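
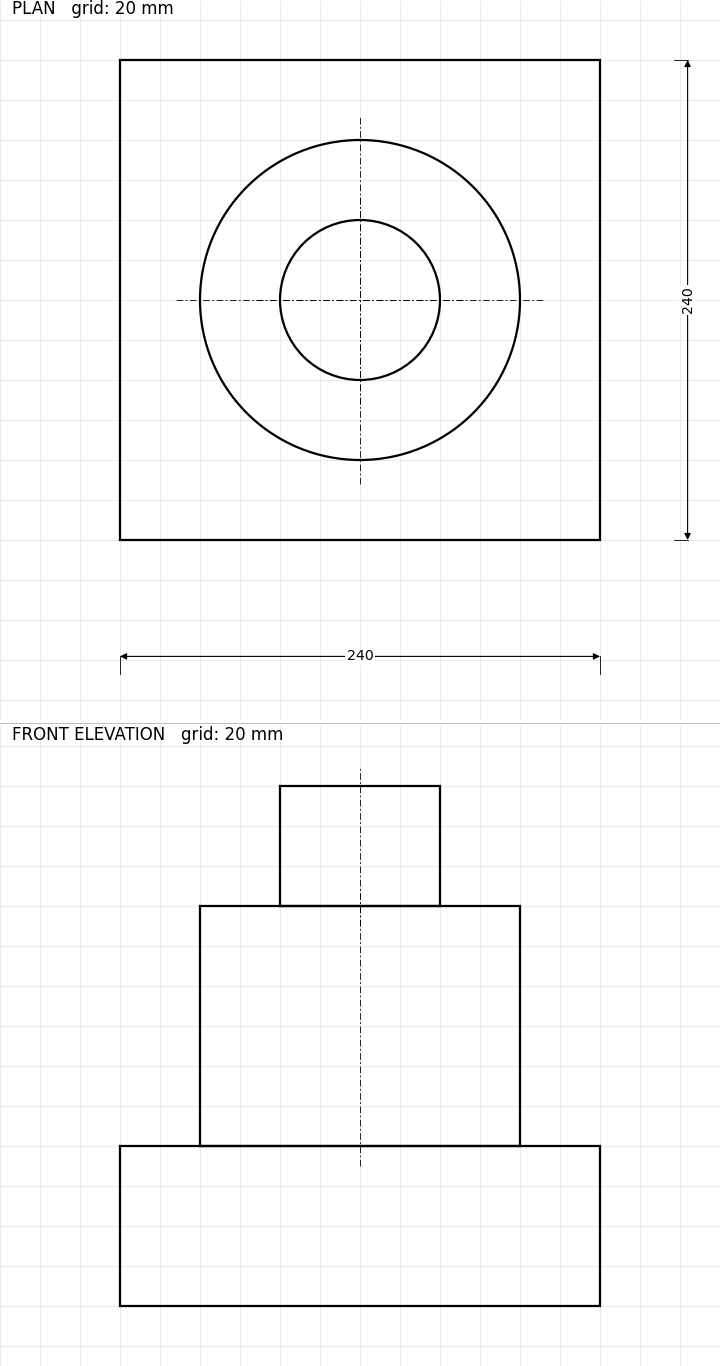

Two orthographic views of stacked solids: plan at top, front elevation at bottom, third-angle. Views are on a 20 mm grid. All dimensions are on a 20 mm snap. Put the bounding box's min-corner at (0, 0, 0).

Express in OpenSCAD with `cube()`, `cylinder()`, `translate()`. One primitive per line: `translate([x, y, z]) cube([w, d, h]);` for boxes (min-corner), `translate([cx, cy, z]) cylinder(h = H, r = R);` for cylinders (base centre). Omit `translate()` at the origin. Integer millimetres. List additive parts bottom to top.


cube([240, 240, 80]);
translate([120, 120, 80]) cylinder(h = 120, r = 80);
translate([120, 120, 200]) cylinder(h = 60, r = 40);


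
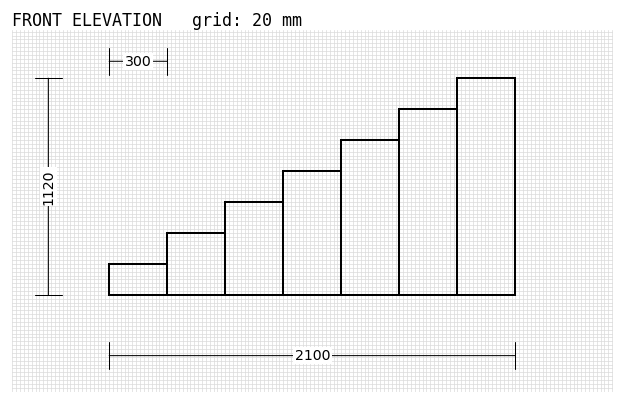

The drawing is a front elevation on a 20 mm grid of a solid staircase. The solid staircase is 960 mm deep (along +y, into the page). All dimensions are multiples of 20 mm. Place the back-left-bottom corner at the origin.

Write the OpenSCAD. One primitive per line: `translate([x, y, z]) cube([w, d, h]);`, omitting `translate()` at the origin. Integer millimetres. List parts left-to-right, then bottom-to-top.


cube([300, 960, 160]);
translate([300, 0, 0]) cube([300, 960, 320]);
translate([600, 0, 0]) cube([300, 960, 480]);
translate([900, 0, 0]) cube([300, 960, 640]);
translate([1200, 0, 0]) cube([300, 960, 800]);
translate([1500, 0, 0]) cube([300, 960, 960]);
translate([1800, 0, 0]) cube([300, 960, 1120]);


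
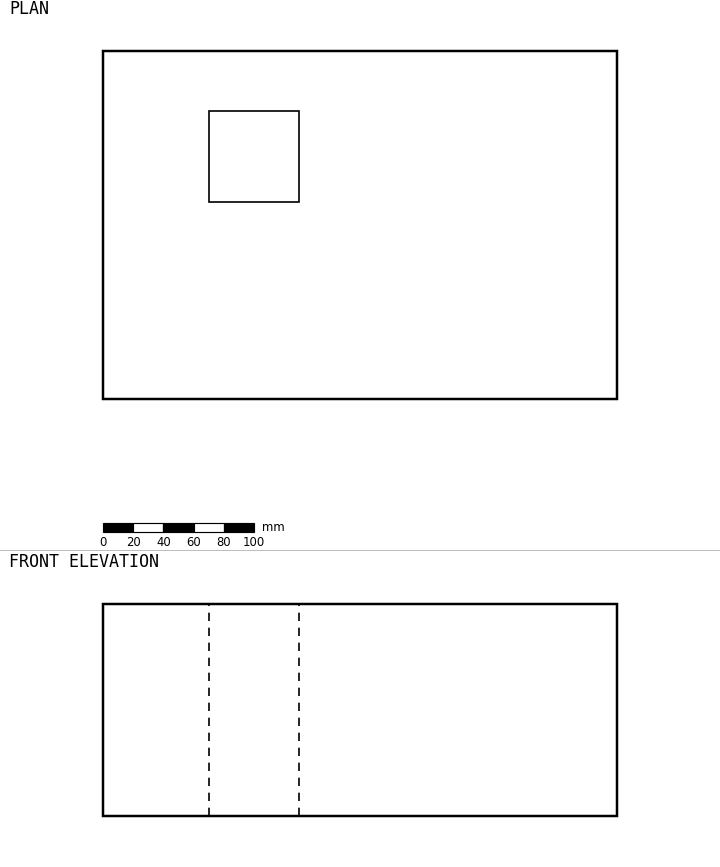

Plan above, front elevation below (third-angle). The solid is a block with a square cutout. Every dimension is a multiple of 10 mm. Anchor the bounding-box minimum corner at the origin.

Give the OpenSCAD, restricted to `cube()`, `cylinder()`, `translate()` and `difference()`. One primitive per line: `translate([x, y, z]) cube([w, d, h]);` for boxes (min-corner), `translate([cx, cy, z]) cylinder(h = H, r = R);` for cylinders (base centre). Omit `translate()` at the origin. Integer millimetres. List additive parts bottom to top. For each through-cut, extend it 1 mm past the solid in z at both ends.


difference() {
  cube([340, 230, 140]);
  translate([70, 130, -1]) cube([60, 60, 142]);
}


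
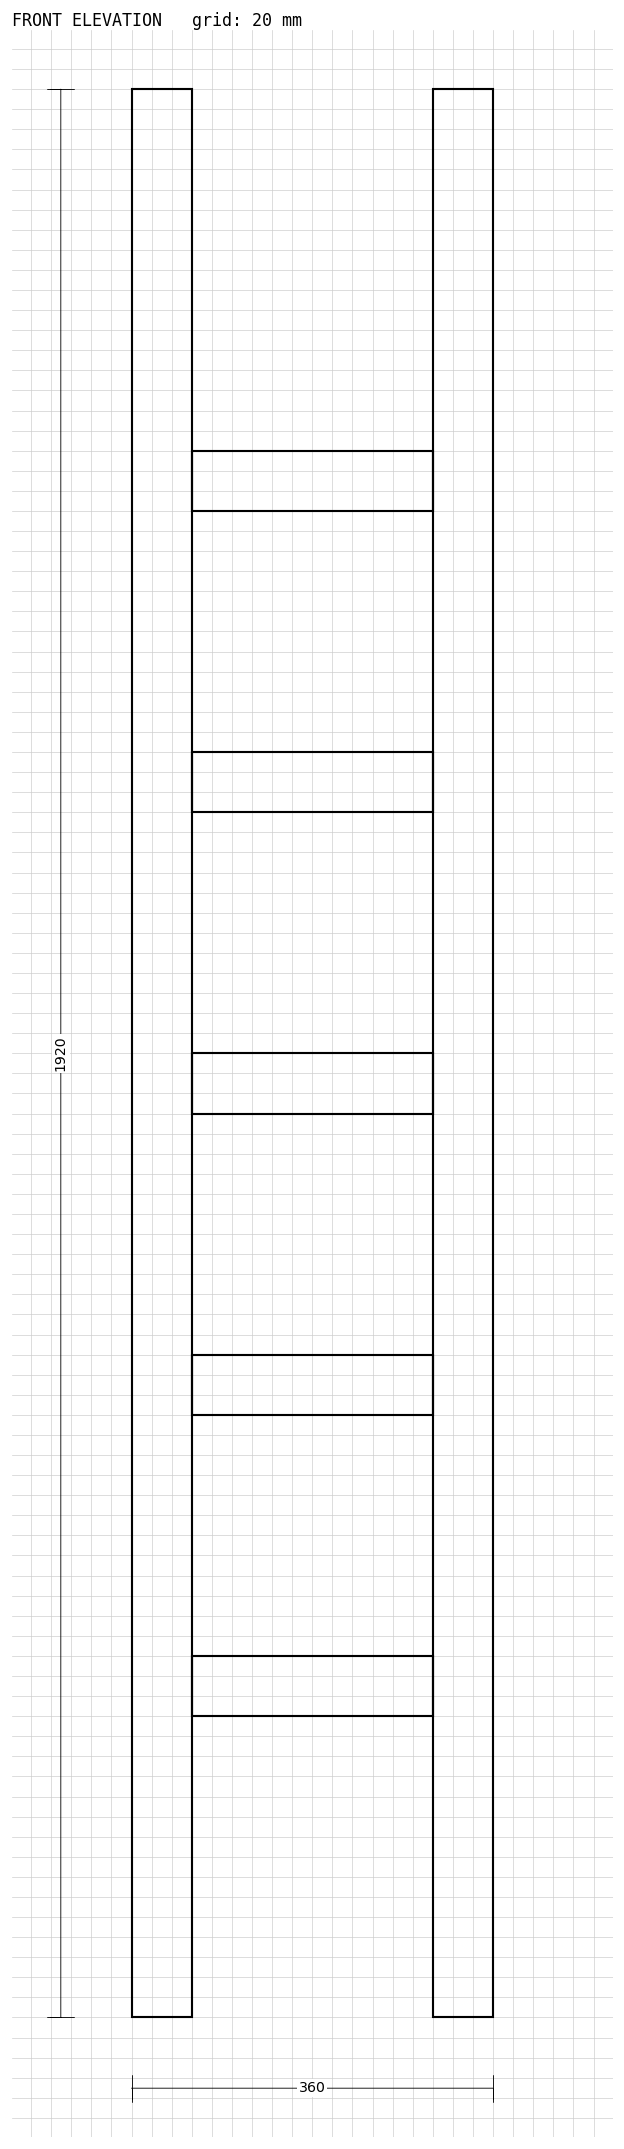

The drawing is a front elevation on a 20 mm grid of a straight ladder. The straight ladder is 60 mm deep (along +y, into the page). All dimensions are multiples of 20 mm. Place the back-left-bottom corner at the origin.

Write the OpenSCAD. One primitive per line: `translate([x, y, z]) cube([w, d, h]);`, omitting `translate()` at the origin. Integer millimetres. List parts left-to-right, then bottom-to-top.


cube([60, 60, 1920]);
translate([60, 0, 300]) cube([240, 60, 60]);
translate([60, 0, 600]) cube([240, 60, 60]);
translate([60, 0, 900]) cube([240, 60, 60]);
translate([60, 0, 1200]) cube([240, 60, 60]);
translate([60, 0, 1500]) cube([240, 60, 60]);
translate([300, 0, 0]) cube([60, 60, 1920]);


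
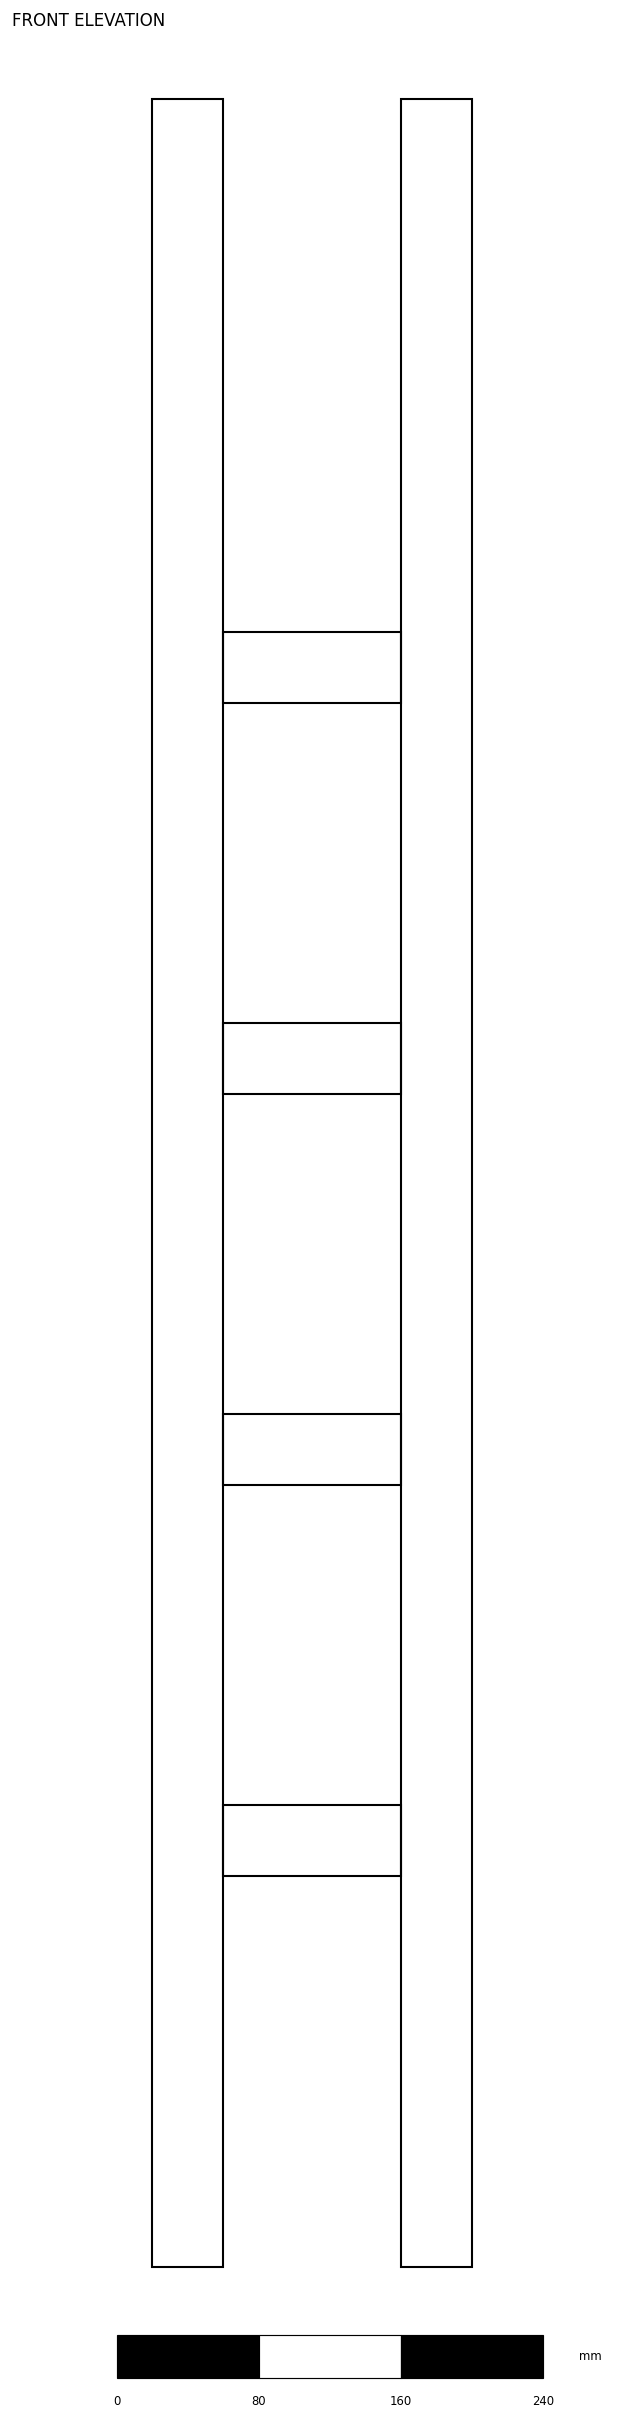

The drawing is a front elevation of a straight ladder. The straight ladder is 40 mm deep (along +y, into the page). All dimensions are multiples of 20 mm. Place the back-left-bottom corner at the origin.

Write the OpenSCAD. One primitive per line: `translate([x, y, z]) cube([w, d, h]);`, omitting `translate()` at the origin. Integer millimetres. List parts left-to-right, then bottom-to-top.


cube([40, 40, 1220]);
translate([40, 0, 220]) cube([100, 40, 40]);
translate([40, 0, 440]) cube([100, 40, 40]);
translate([40, 0, 660]) cube([100, 40, 40]);
translate([40, 0, 880]) cube([100, 40, 40]);
translate([140, 0, 0]) cube([40, 40, 1220]);


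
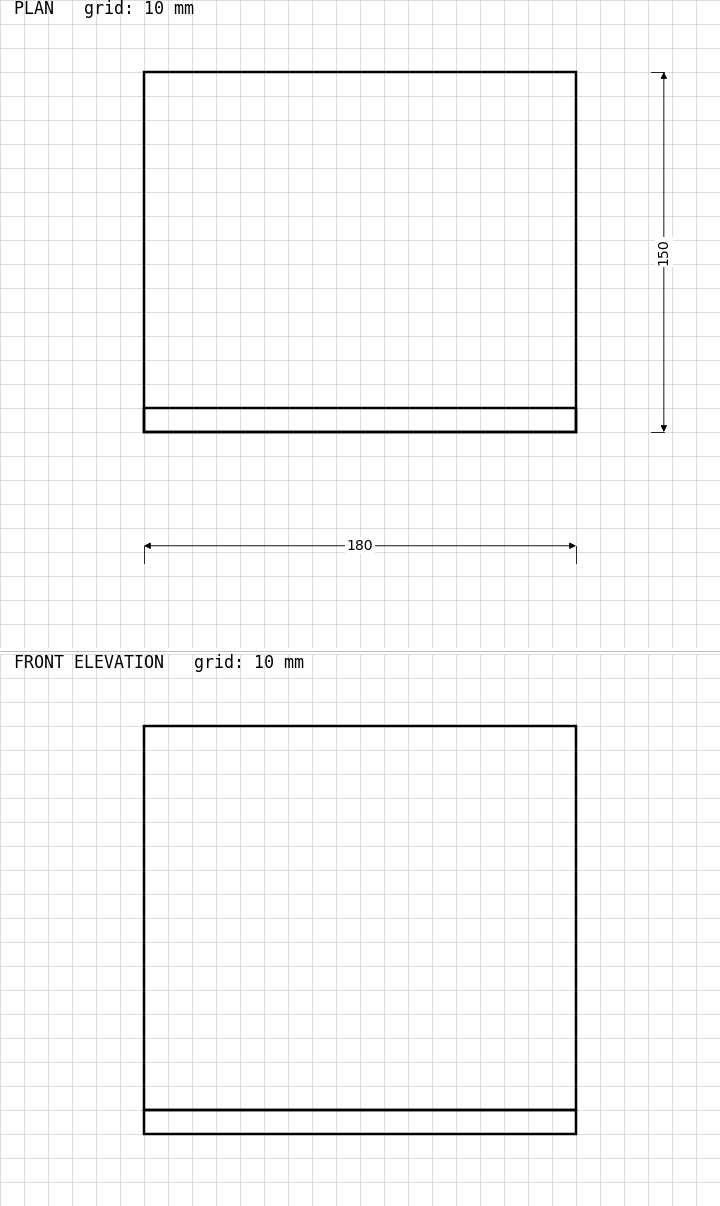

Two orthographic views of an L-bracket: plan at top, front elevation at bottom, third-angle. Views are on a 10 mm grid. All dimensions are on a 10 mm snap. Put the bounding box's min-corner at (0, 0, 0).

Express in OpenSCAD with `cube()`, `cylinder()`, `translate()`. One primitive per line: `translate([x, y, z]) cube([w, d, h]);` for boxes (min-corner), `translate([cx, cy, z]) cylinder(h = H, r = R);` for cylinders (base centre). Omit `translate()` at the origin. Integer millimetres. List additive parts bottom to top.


cube([180, 150, 10]);
translate([0, 0, 10]) cube([180, 10, 160]);


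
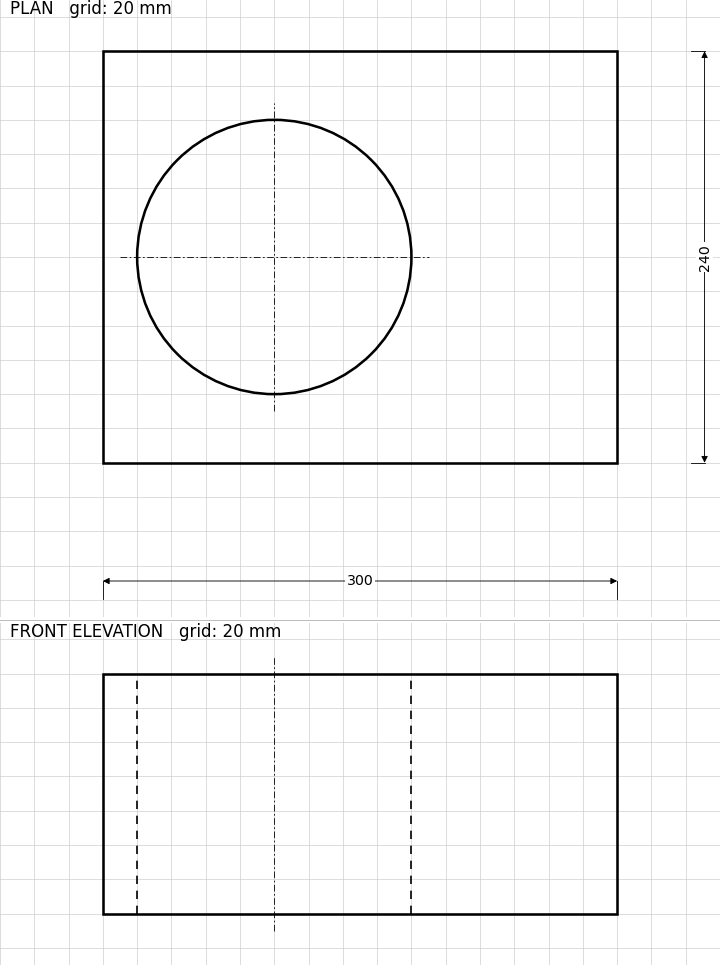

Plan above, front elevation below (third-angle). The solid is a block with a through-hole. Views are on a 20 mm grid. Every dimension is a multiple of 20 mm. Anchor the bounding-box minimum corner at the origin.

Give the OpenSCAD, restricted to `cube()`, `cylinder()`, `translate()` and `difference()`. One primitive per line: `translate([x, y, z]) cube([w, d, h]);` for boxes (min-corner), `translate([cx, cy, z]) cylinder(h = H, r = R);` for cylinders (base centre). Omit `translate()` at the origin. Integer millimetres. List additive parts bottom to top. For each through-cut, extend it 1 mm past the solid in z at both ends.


difference() {
  cube([300, 240, 140]);
  translate([100, 120, -1]) cylinder(h = 142, r = 80);
}


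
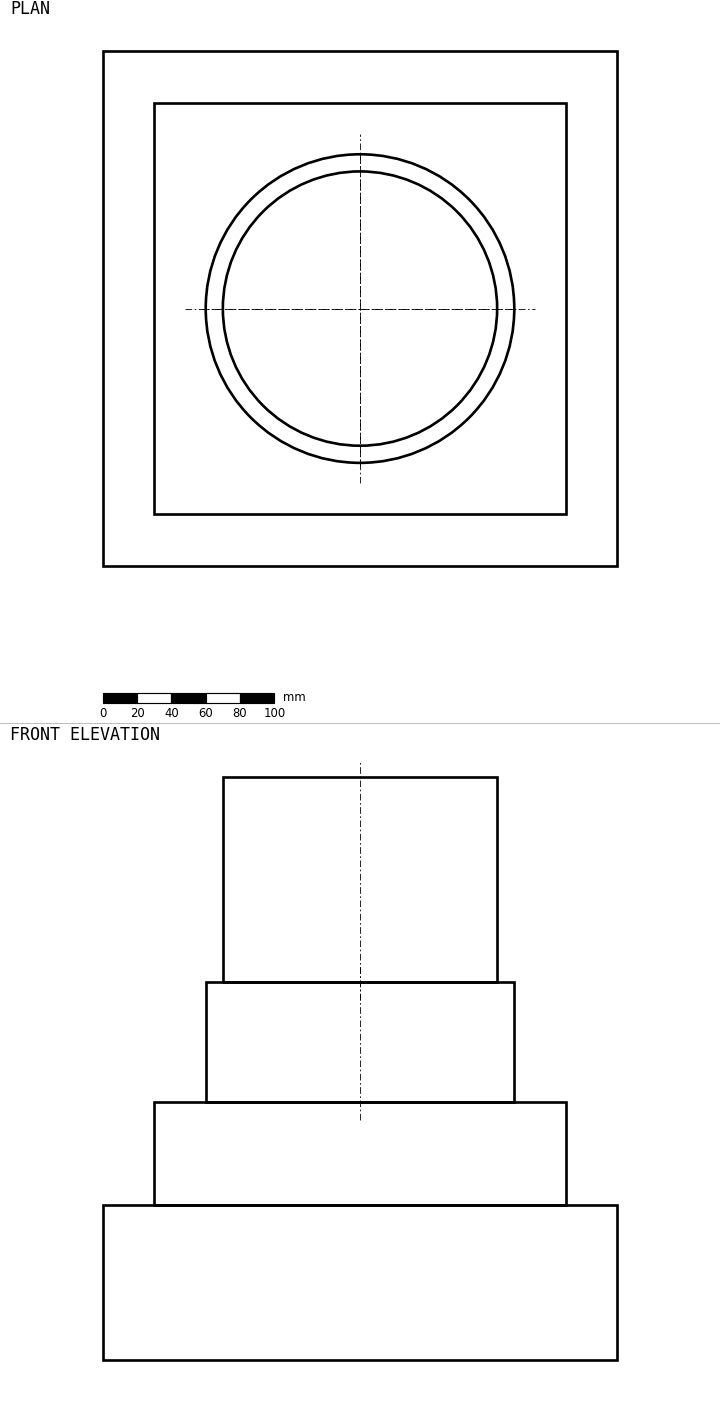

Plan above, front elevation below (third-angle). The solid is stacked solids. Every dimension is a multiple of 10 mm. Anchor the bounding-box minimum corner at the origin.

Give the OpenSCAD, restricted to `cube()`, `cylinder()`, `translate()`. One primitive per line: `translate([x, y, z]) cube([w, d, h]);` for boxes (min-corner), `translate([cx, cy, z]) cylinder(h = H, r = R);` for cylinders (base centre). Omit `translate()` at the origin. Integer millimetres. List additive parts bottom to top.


cube([300, 300, 90]);
translate([30, 30, 90]) cube([240, 240, 60]);
translate([150, 150, 150]) cylinder(h = 70, r = 90);
translate([150, 150, 220]) cylinder(h = 120, r = 80);


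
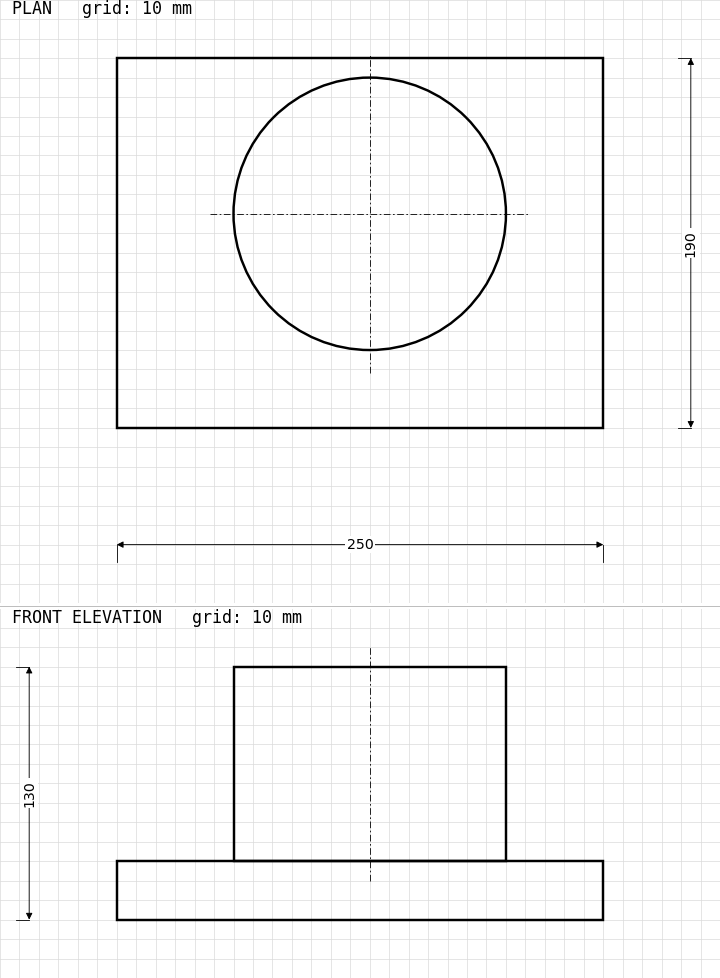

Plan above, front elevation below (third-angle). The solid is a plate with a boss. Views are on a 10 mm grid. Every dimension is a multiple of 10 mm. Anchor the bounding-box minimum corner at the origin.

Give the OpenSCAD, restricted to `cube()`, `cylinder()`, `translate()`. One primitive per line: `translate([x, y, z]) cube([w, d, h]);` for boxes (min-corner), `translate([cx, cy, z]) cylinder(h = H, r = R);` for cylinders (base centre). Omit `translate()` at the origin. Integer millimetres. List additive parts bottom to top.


cube([250, 190, 30]);
translate([130, 110, 30]) cylinder(h = 100, r = 70);


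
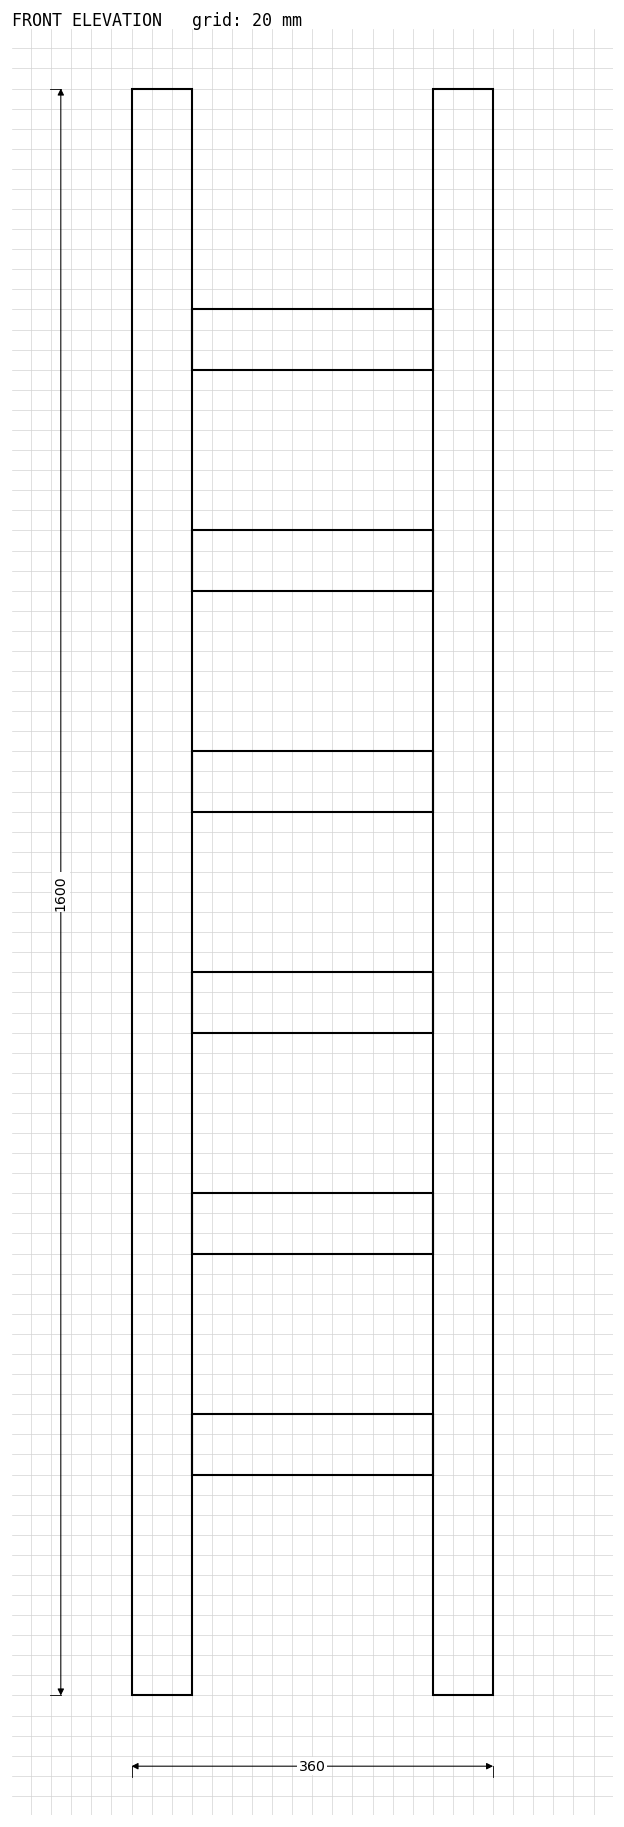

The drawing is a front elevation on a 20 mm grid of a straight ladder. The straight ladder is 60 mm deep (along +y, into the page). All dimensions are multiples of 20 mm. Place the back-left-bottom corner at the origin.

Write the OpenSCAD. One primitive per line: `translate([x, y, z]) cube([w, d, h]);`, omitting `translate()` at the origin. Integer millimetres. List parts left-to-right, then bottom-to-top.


cube([60, 60, 1600]);
translate([60, 0, 220]) cube([240, 60, 60]);
translate([60, 0, 440]) cube([240, 60, 60]);
translate([60, 0, 660]) cube([240, 60, 60]);
translate([60, 0, 880]) cube([240, 60, 60]);
translate([60, 0, 1100]) cube([240, 60, 60]);
translate([60, 0, 1320]) cube([240, 60, 60]);
translate([300, 0, 0]) cube([60, 60, 1600]);


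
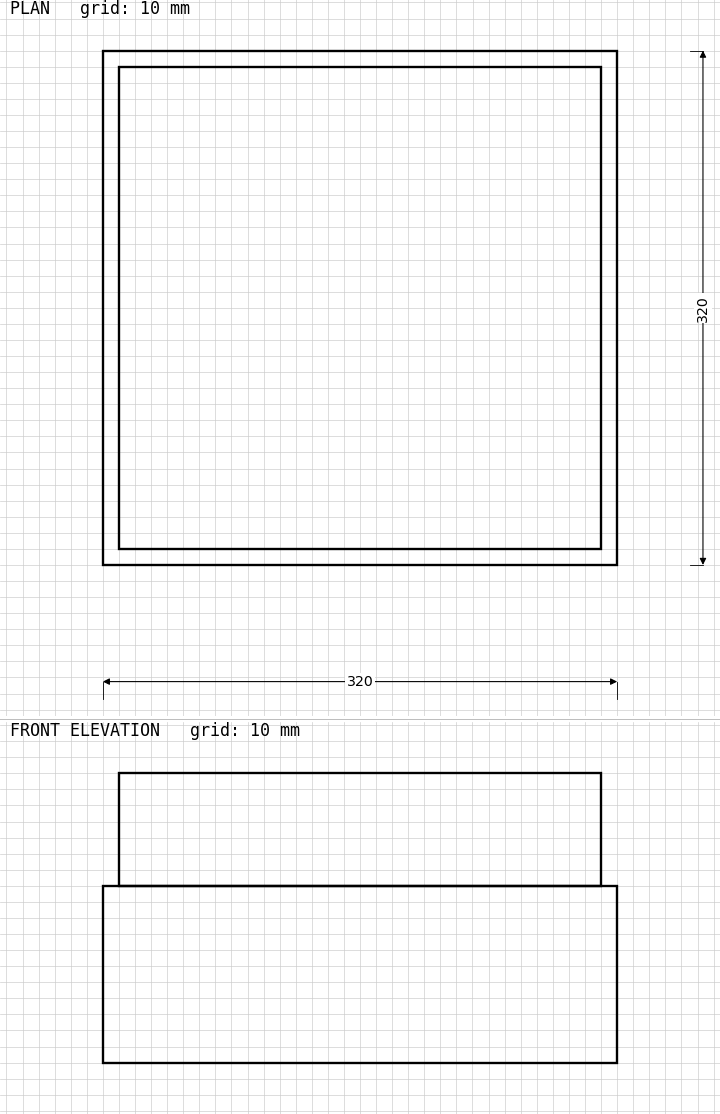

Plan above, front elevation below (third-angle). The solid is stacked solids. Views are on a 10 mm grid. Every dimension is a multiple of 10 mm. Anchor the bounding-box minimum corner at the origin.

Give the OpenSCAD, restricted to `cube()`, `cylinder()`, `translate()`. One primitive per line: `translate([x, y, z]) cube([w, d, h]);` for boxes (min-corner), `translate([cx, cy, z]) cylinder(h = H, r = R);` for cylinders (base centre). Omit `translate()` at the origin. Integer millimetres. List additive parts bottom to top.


cube([320, 320, 110]);
translate([10, 10, 110]) cube([300, 300, 70]);


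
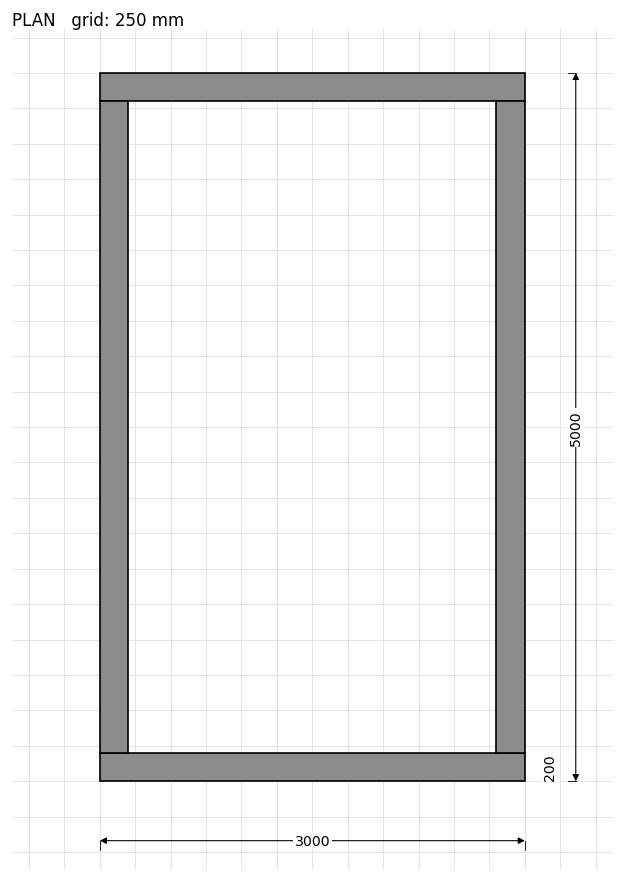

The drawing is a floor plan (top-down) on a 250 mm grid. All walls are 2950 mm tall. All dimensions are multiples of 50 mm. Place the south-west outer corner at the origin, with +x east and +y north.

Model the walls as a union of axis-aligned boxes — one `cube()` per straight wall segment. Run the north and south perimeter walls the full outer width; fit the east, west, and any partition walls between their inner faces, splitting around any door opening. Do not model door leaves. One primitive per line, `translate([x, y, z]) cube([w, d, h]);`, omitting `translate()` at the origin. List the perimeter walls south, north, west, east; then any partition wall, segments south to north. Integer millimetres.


cube([3000, 200, 2950]);
translate([0, 4800, 0]) cube([3000, 200, 2950]);
translate([0, 200, 0]) cube([200, 4600, 2950]);
translate([2800, 200, 0]) cube([200, 4600, 2950]);


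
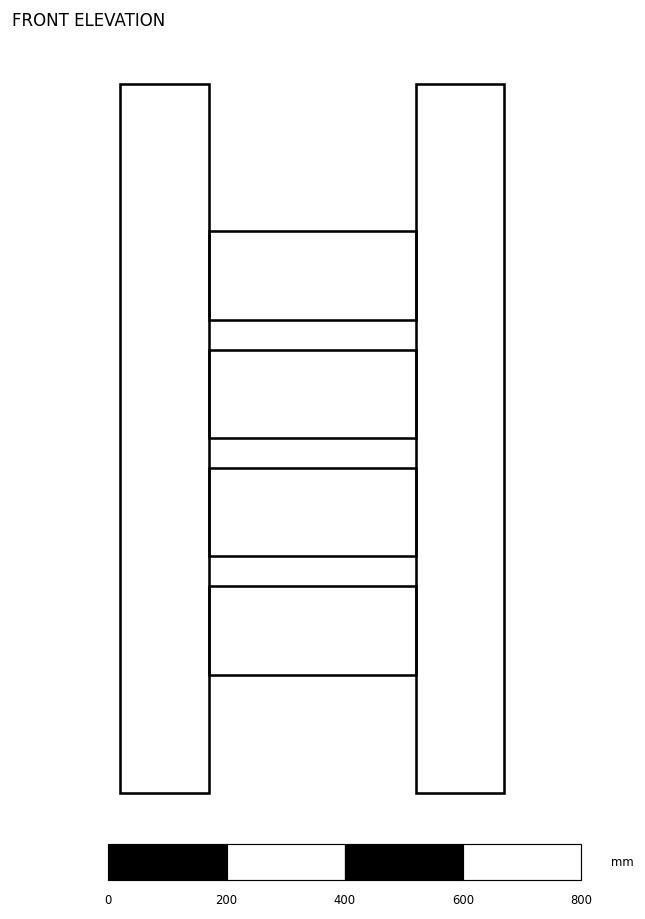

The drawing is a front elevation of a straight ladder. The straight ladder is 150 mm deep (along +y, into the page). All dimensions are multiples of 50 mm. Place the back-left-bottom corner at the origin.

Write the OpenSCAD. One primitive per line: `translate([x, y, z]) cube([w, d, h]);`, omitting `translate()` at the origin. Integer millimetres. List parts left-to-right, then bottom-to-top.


cube([150, 150, 1200]);
translate([150, 0, 200]) cube([350, 150, 150]);
translate([150, 0, 400]) cube([350, 150, 150]);
translate([150, 0, 600]) cube([350, 150, 150]);
translate([150, 0, 800]) cube([350, 150, 150]);
translate([500, 0, 0]) cube([150, 150, 1200]);


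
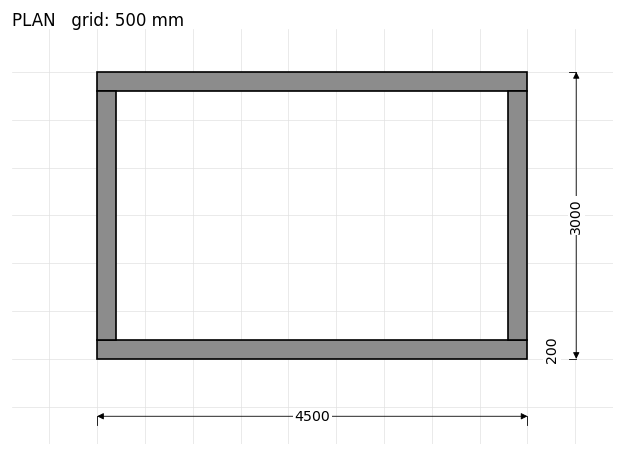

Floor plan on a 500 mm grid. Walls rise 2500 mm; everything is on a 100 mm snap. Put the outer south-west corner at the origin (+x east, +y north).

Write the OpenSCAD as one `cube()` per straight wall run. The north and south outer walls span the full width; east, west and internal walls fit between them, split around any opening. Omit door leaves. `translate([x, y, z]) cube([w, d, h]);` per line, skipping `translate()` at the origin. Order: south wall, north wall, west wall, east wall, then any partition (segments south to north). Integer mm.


cube([4500, 200, 2500]);
translate([0, 2800, 0]) cube([4500, 200, 2500]);
translate([0, 200, 0]) cube([200, 2600, 2500]);
translate([4300, 200, 0]) cube([200, 2600, 2500]);


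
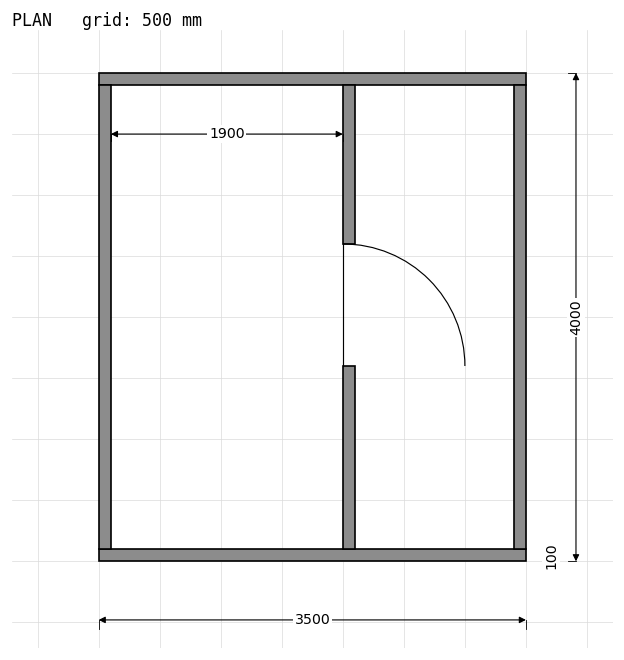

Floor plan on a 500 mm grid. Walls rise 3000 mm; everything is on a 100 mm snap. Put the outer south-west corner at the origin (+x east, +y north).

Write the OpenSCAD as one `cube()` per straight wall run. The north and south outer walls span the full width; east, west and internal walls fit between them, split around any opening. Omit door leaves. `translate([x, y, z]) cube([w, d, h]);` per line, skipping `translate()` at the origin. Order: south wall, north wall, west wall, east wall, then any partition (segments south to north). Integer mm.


cube([3500, 100, 3000]);
translate([0, 3900, 0]) cube([3500, 100, 3000]);
translate([0, 100, 0]) cube([100, 3800, 3000]);
translate([3400, 100, 0]) cube([100, 3800, 3000]);
translate([2000, 100, 0]) cube([100, 1500, 3000]);
translate([2000, 2600, 0]) cube([100, 1300, 3000]);


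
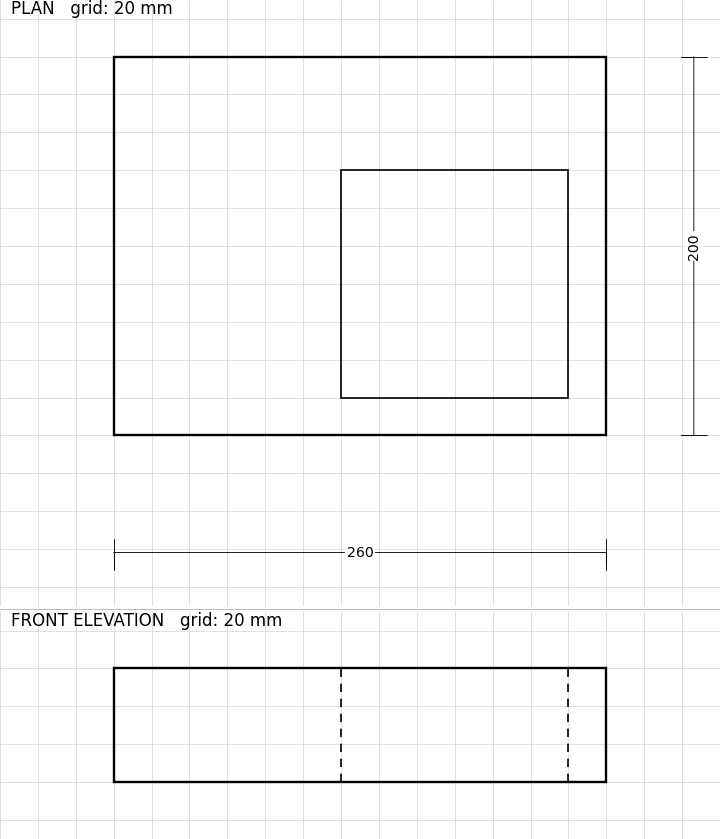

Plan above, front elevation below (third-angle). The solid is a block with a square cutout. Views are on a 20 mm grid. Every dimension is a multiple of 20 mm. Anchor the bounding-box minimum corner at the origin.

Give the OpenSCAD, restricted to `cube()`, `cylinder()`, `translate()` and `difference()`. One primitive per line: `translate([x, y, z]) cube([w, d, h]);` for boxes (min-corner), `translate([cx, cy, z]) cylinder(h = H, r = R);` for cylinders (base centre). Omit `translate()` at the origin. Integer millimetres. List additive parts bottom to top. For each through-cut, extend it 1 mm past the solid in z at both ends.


difference() {
  cube([260, 200, 60]);
  translate([120, 20, -1]) cube([120, 120, 62]);
}


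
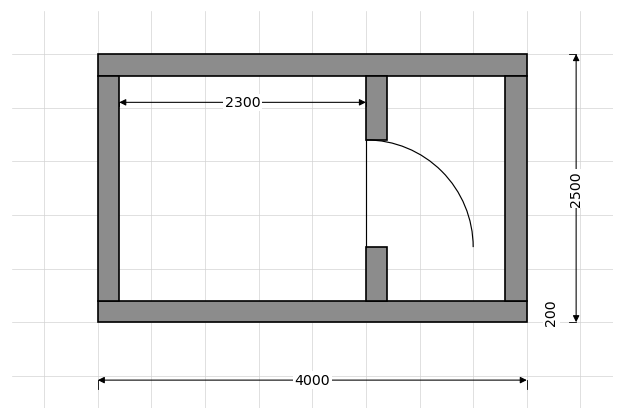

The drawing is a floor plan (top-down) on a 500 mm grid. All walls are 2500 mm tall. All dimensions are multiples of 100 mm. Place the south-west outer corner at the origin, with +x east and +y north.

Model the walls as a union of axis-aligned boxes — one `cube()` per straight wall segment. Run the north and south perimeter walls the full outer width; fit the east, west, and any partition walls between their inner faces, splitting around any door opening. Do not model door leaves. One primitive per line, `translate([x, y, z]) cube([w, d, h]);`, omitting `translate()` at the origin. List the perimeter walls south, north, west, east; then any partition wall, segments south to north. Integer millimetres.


cube([4000, 200, 2500]);
translate([0, 2300, 0]) cube([4000, 200, 2500]);
translate([0, 200, 0]) cube([200, 2100, 2500]);
translate([3800, 200, 0]) cube([200, 2100, 2500]);
translate([2500, 200, 0]) cube([200, 500, 2500]);
translate([2500, 1700, 0]) cube([200, 600, 2500]);


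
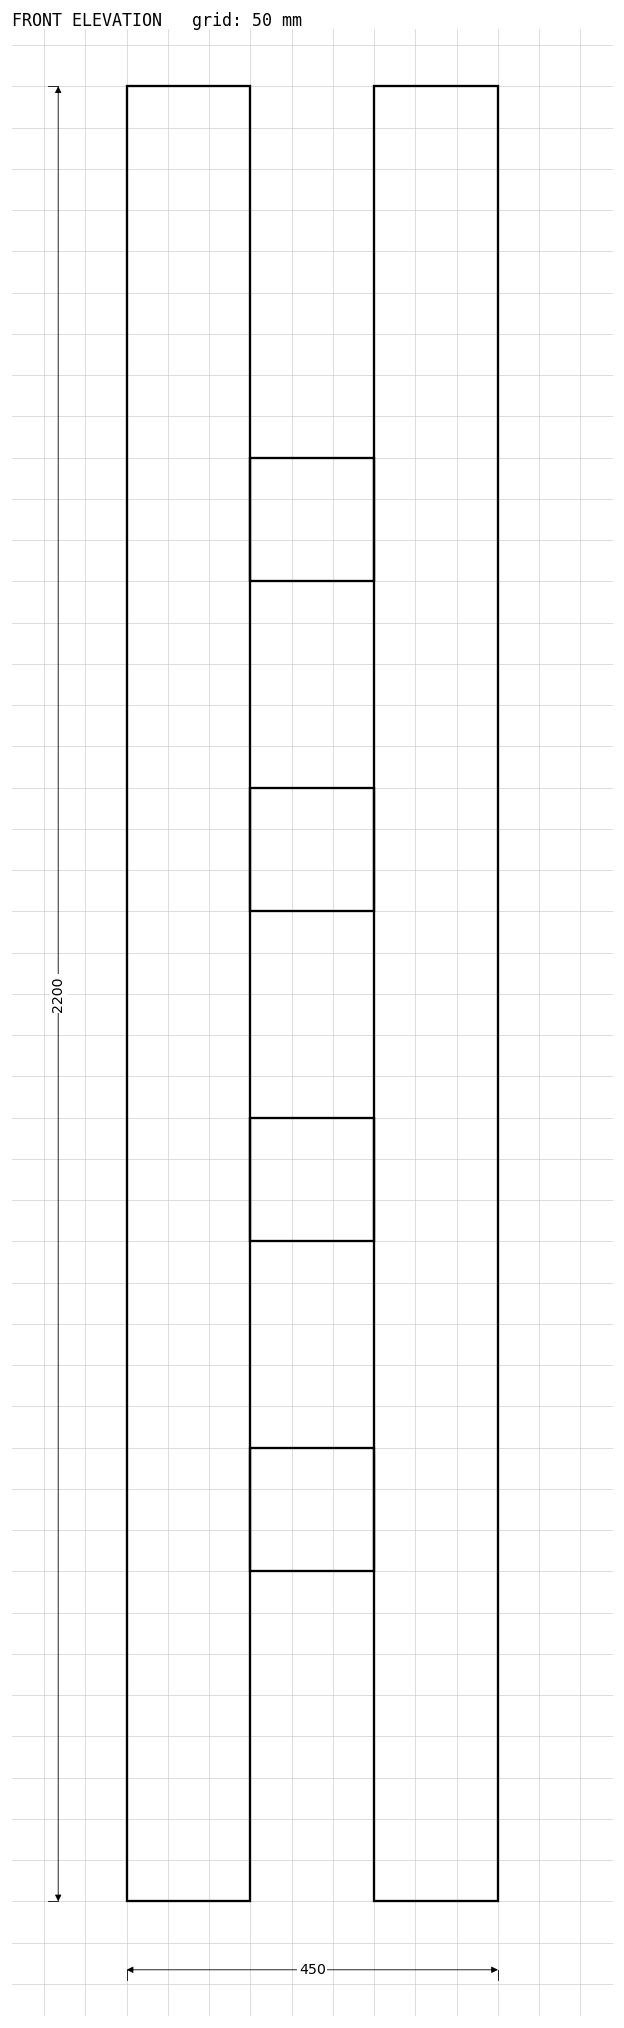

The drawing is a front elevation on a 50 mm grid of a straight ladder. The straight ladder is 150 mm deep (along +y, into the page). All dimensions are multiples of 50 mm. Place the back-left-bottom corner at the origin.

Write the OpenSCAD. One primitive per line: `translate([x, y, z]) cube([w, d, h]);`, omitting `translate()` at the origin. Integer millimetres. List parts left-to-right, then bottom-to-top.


cube([150, 150, 2200]);
translate([150, 0, 400]) cube([150, 150, 150]);
translate([150, 0, 800]) cube([150, 150, 150]);
translate([150, 0, 1200]) cube([150, 150, 150]);
translate([150, 0, 1600]) cube([150, 150, 150]);
translate([300, 0, 0]) cube([150, 150, 2200]);


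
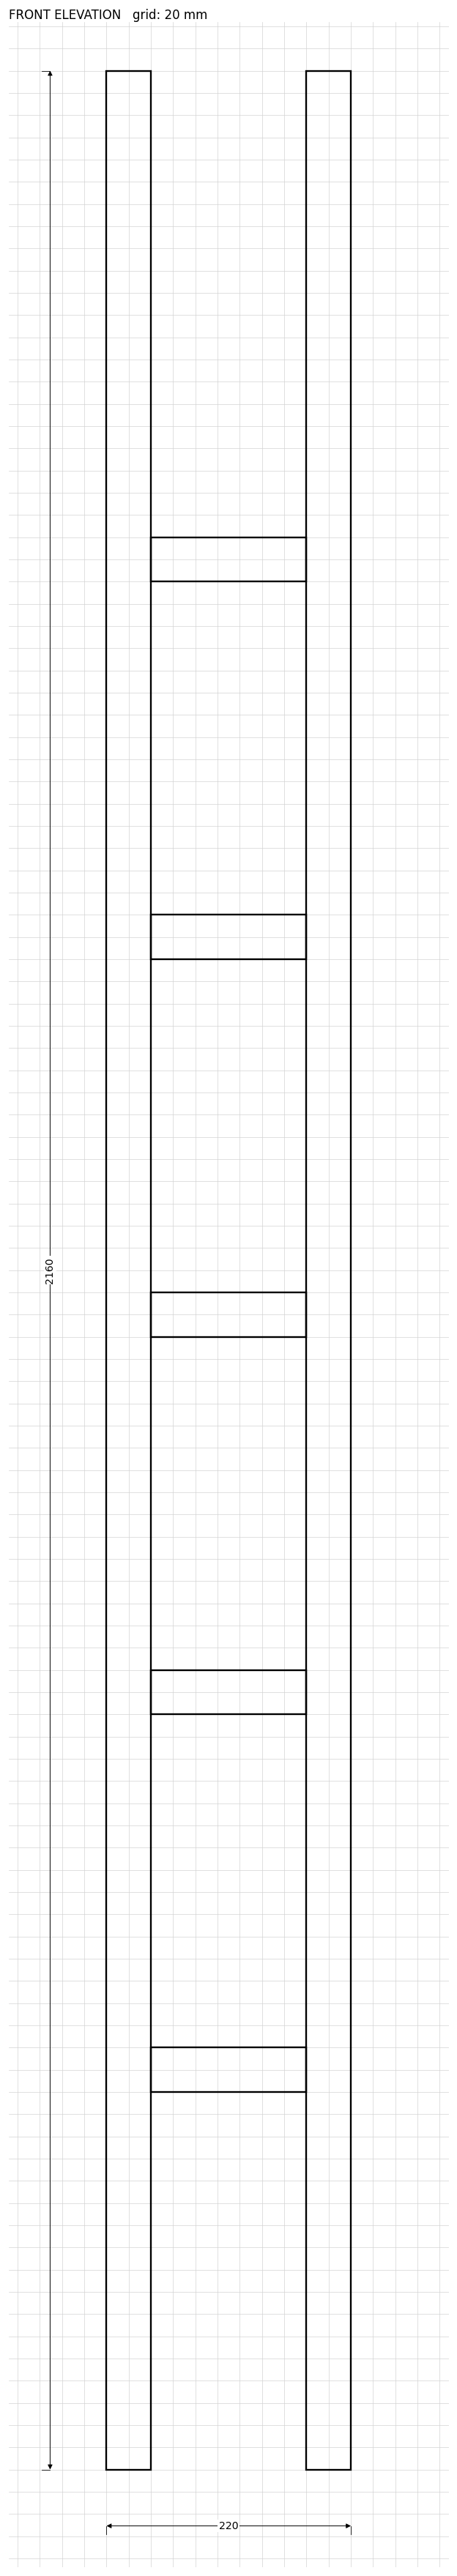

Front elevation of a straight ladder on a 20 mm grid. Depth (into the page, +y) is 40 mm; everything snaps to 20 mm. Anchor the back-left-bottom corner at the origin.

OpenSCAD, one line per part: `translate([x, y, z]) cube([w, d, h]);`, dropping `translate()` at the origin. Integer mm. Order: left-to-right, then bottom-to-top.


cube([40, 40, 2160]);
translate([40, 0, 340]) cube([140, 40, 40]);
translate([40, 0, 680]) cube([140, 40, 40]);
translate([40, 0, 1020]) cube([140, 40, 40]);
translate([40, 0, 1360]) cube([140, 40, 40]);
translate([40, 0, 1700]) cube([140, 40, 40]);
translate([180, 0, 0]) cube([40, 40, 2160]);


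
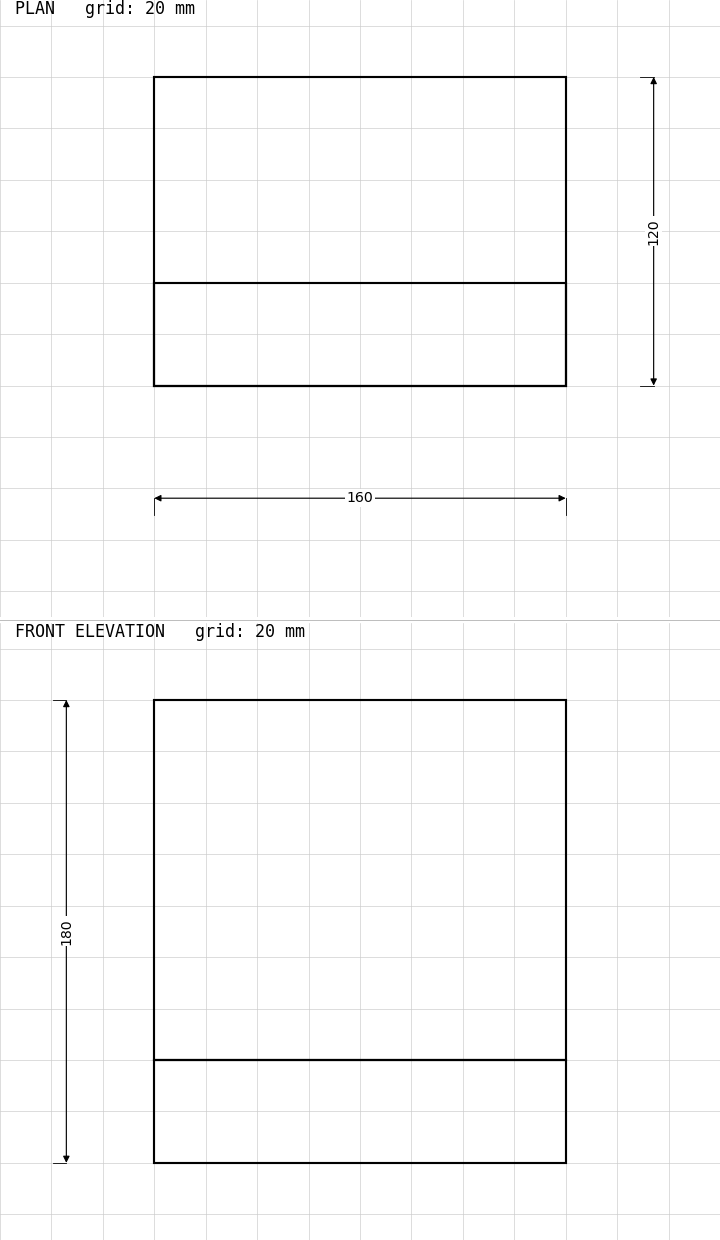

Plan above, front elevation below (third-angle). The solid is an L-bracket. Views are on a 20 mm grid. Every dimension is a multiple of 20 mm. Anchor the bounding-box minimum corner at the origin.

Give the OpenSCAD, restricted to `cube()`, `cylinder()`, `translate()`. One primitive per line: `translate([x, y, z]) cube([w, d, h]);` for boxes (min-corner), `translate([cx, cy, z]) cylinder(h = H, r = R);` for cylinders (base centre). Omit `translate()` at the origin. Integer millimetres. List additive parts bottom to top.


cube([160, 120, 40]);
translate([0, 0, 40]) cube([160, 40, 140]);


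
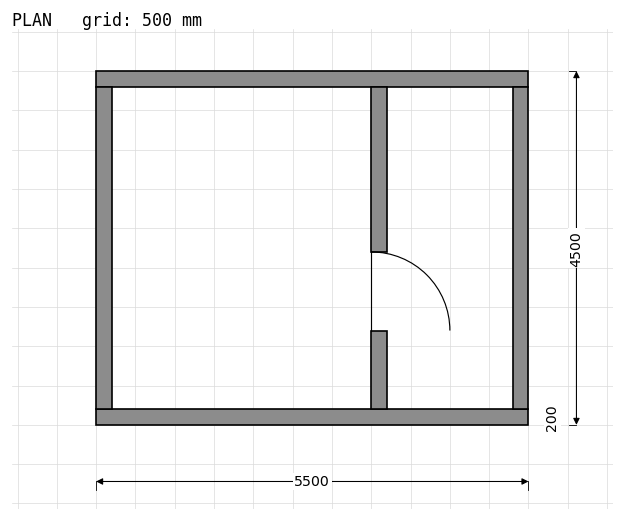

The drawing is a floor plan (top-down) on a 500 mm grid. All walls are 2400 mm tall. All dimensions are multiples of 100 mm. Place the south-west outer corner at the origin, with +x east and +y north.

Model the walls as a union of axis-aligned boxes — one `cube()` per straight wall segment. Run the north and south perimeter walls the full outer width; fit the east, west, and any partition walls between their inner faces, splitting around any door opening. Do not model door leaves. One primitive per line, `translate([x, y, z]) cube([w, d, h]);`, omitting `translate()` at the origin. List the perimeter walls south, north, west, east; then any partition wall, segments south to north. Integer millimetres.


cube([5500, 200, 2400]);
translate([0, 4300, 0]) cube([5500, 200, 2400]);
translate([0, 200, 0]) cube([200, 4100, 2400]);
translate([5300, 200, 0]) cube([200, 4100, 2400]);
translate([3500, 200, 0]) cube([200, 1000, 2400]);
translate([3500, 2200, 0]) cube([200, 2100, 2400]);


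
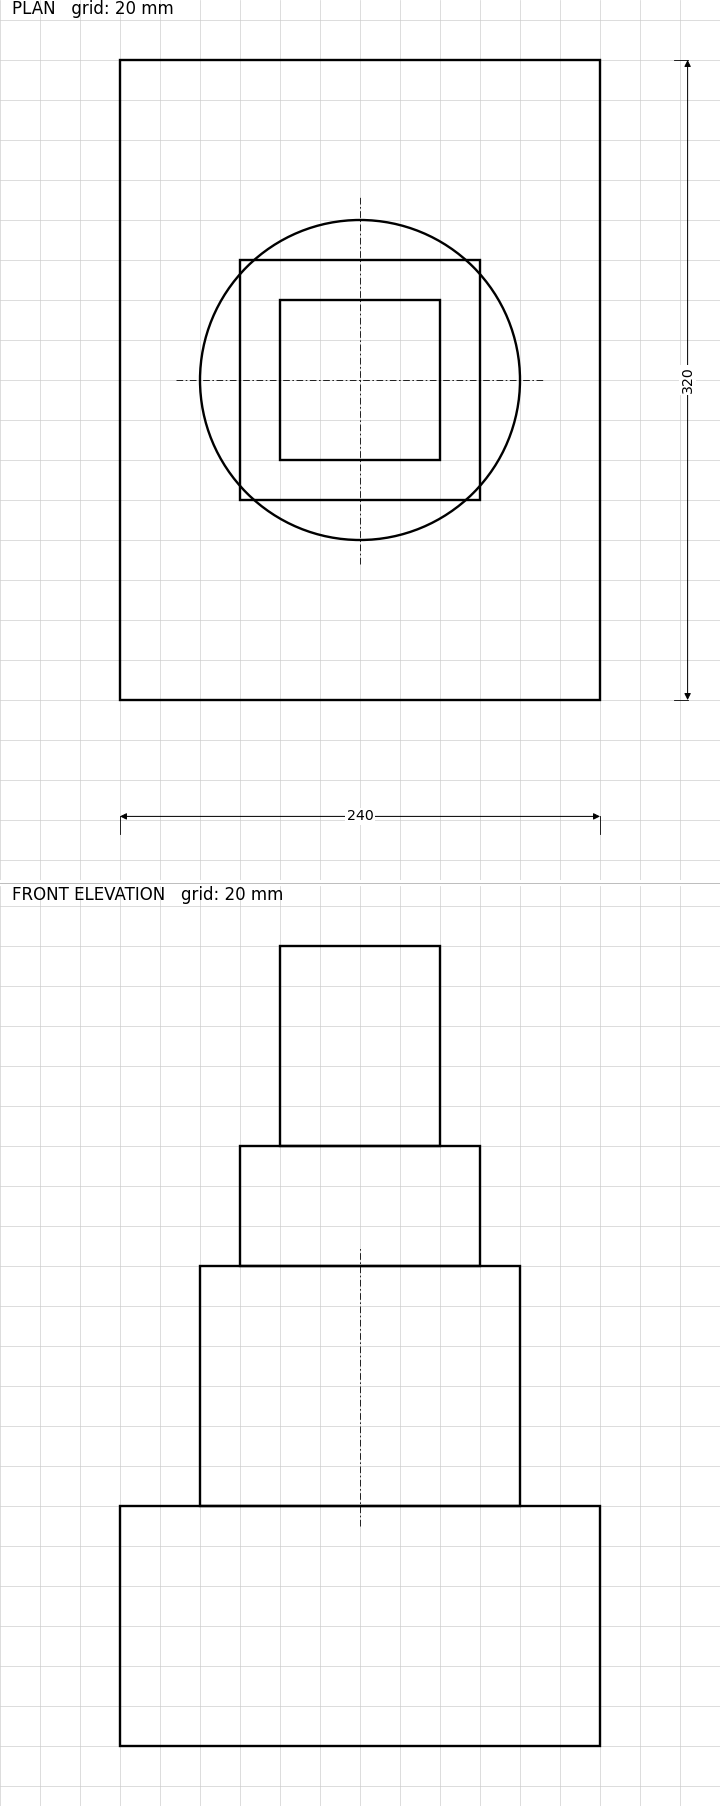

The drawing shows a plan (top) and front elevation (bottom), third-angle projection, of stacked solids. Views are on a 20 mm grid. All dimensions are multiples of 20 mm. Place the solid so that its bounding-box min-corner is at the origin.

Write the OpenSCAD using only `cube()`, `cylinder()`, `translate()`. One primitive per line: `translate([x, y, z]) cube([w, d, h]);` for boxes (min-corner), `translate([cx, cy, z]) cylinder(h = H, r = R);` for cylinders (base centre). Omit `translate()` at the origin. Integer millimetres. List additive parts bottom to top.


cube([240, 320, 120]);
translate([120, 160, 120]) cylinder(h = 120, r = 80);
translate([60, 100, 240]) cube([120, 120, 60]);
translate([80, 120, 300]) cube([80, 80, 100]);


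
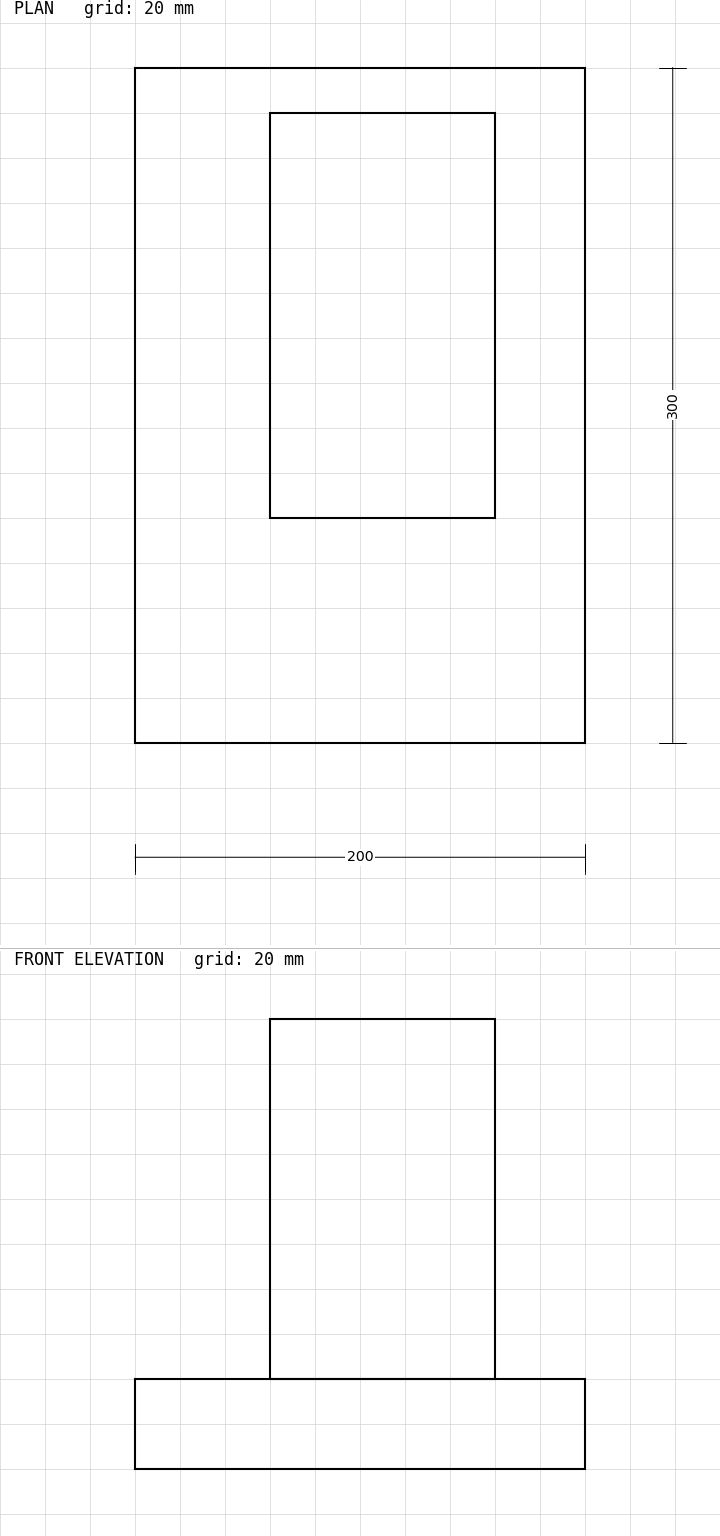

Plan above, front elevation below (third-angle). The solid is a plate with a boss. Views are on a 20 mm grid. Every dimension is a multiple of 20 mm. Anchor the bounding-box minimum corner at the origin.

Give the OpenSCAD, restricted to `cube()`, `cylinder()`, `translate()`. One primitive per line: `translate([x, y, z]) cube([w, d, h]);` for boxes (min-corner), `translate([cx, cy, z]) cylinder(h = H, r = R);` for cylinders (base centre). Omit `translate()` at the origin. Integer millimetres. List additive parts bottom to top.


cube([200, 300, 40]);
translate([60, 100, 40]) cube([100, 180, 160]);


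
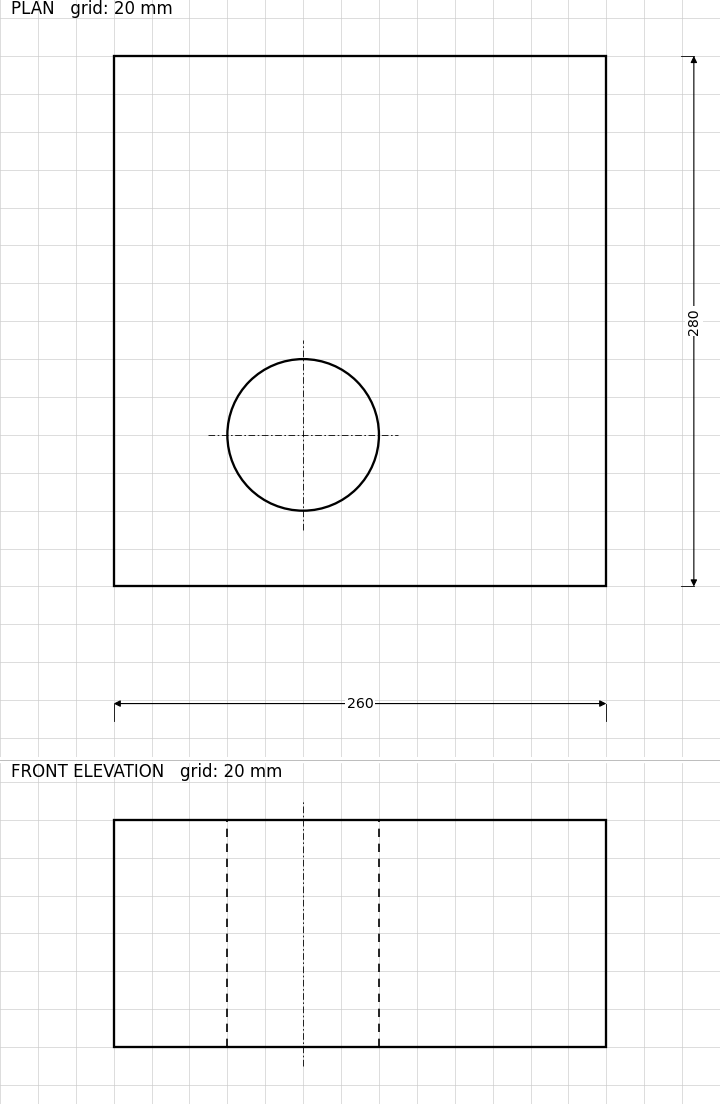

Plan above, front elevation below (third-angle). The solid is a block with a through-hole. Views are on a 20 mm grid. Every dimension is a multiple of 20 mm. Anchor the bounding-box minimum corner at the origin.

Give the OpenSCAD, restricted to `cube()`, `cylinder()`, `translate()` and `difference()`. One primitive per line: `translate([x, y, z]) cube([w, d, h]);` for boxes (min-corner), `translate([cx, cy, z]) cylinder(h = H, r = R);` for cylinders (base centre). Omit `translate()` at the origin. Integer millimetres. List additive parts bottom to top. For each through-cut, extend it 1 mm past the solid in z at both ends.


difference() {
  cube([260, 280, 120]);
  translate([100, 80, -1]) cylinder(h = 122, r = 40);
}


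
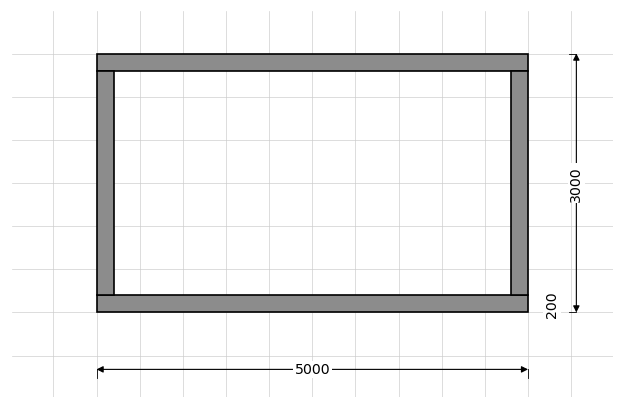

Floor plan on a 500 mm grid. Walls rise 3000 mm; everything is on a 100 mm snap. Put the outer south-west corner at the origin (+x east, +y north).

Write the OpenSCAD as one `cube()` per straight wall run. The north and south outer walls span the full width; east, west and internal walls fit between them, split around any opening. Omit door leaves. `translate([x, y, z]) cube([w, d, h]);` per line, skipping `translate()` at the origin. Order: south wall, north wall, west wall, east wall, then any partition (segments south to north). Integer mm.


cube([5000, 200, 3000]);
translate([0, 2800, 0]) cube([5000, 200, 3000]);
translate([0, 200, 0]) cube([200, 2600, 3000]);
translate([4800, 200, 0]) cube([200, 2600, 3000]);


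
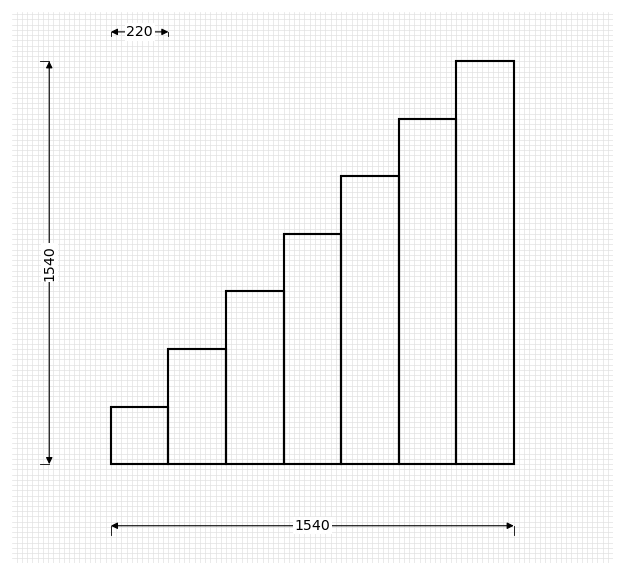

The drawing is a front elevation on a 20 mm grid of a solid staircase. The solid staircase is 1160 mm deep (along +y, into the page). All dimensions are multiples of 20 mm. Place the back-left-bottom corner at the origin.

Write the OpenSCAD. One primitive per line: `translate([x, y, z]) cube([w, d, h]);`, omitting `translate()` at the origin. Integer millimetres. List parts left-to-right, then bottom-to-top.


cube([220, 1160, 220]);
translate([220, 0, 0]) cube([220, 1160, 440]);
translate([440, 0, 0]) cube([220, 1160, 660]);
translate([660, 0, 0]) cube([220, 1160, 880]);
translate([880, 0, 0]) cube([220, 1160, 1100]);
translate([1100, 0, 0]) cube([220, 1160, 1320]);
translate([1320, 0, 0]) cube([220, 1160, 1540]);


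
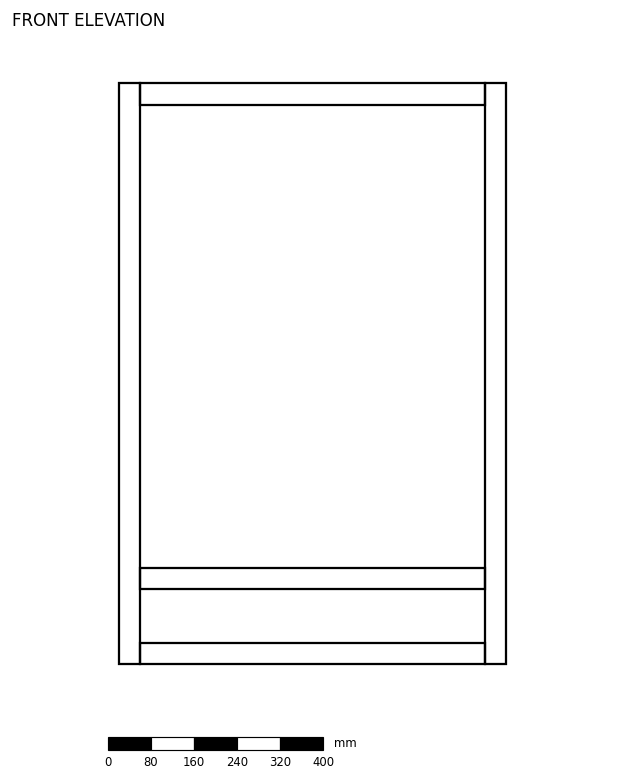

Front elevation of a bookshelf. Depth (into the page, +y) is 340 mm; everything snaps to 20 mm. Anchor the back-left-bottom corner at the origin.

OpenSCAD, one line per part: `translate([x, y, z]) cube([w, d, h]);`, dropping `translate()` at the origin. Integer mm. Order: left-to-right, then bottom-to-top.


cube([40, 340, 1080]);
translate([40, 0, 0]) cube([640, 340, 40]);
translate([40, 0, 140]) cube([640, 340, 40]);
translate([40, 0, 1040]) cube([640, 340, 40]);
translate([680, 0, 0]) cube([40, 340, 1080]);


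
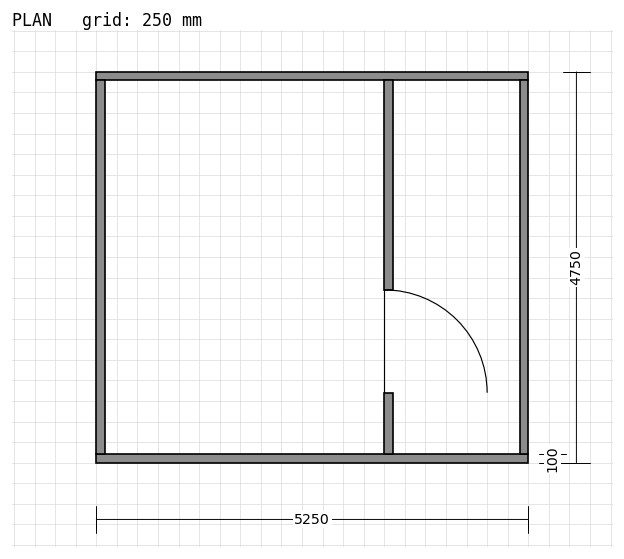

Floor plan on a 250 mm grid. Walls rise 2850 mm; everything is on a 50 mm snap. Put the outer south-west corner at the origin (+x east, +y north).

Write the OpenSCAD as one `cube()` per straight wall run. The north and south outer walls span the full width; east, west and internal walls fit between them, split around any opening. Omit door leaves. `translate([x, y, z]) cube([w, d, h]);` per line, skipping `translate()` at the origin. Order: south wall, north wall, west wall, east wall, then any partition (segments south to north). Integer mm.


cube([5250, 100, 2850]);
translate([0, 4650, 0]) cube([5250, 100, 2850]);
translate([0, 100, 0]) cube([100, 4550, 2850]);
translate([5150, 100, 0]) cube([100, 4550, 2850]);
translate([3500, 100, 0]) cube([100, 750, 2850]);
translate([3500, 2100, 0]) cube([100, 2550, 2850]);


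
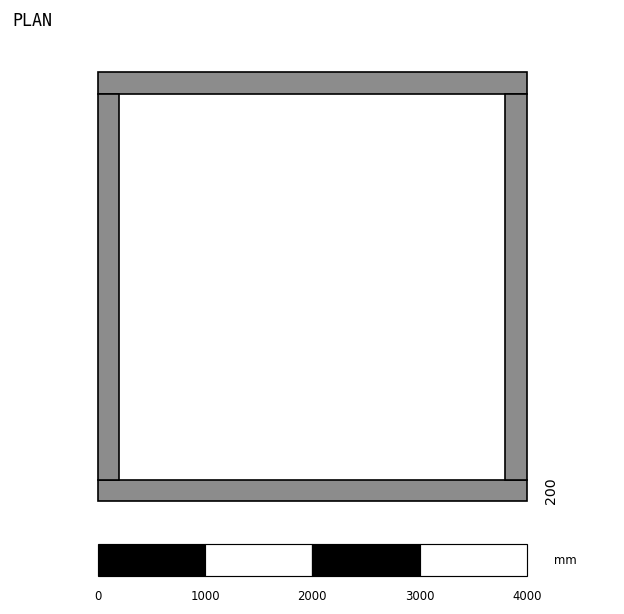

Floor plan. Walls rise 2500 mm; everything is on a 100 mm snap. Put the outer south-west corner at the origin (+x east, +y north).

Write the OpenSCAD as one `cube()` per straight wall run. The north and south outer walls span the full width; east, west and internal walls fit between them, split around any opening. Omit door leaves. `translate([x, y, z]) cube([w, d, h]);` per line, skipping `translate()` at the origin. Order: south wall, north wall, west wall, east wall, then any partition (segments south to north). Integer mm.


cube([4000, 200, 2500]);
translate([0, 3800, 0]) cube([4000, 200, 2500]);
translate([0, 200, 0]) cube([200, 3600, 2500]);
translate([3800, 200, 0]) cube([200, 3600, 2500]);


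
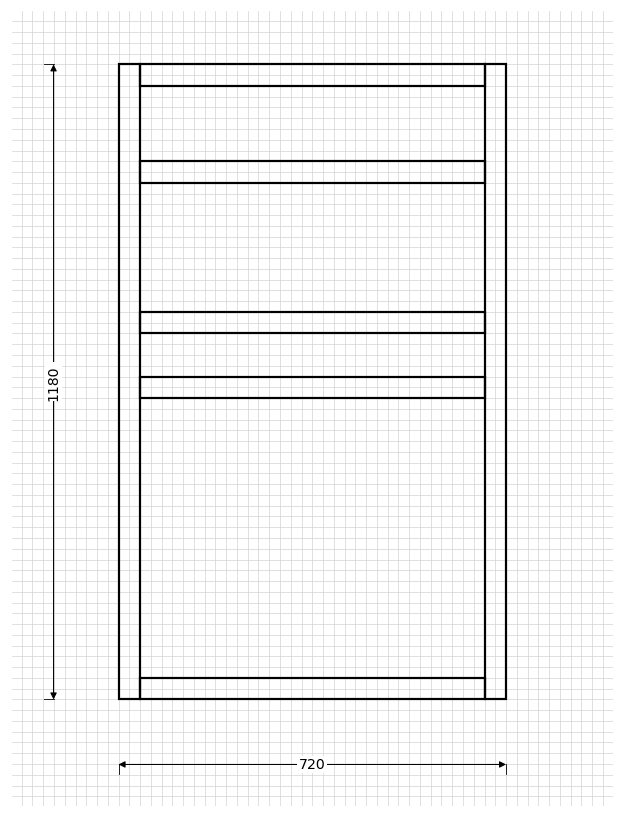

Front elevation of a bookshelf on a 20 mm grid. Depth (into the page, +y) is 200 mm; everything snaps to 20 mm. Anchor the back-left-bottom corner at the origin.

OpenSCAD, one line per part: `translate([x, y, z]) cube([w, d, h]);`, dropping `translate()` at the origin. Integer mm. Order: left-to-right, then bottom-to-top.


cube([40, 200, 1180]);
translate([40, 0, 0]) cube([640, 200, 40]);
translate([40, 0, 560]) cube([640, 200, 40]);
translate([40, 0, 680]) cube([640, 200, 40]);
translate([40, 0, 960]) cube([640, 200, 40]);
translate([40, 0, 1140]) cube([640, 200, 40]);
translate([680, 0, 0]) cube([40, 200, 1180]);


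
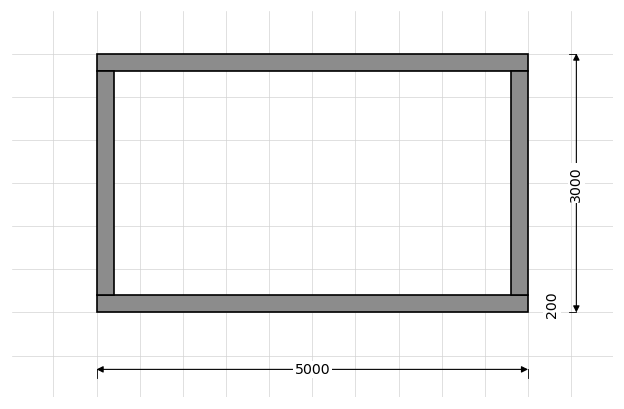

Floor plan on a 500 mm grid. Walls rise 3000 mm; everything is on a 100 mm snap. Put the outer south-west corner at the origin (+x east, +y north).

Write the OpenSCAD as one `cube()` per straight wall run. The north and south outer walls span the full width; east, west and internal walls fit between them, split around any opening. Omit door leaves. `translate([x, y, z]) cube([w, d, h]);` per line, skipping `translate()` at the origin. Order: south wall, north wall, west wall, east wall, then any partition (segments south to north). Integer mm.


cube([5000, 200, 3000]);
translate([0, 2800, 0]) cube([5000, 200, 3000]);
translate([0, 200, 0]) cube([200, 2600, 3000]);
translate([4800, 200, 0]) cube([200, 2600, 3000]);


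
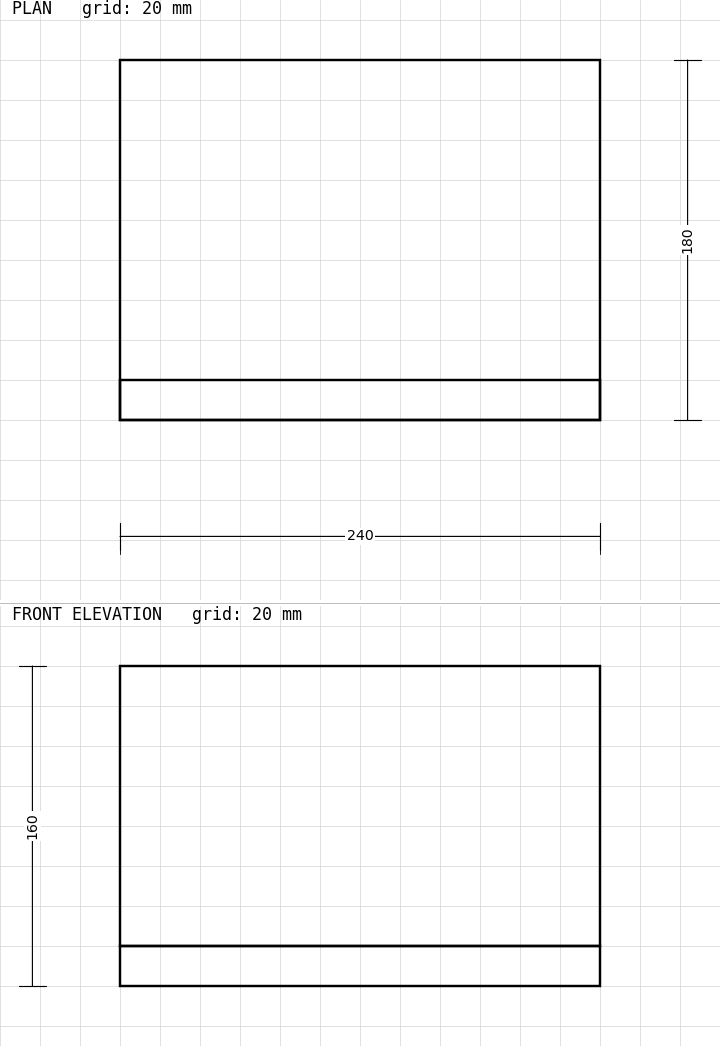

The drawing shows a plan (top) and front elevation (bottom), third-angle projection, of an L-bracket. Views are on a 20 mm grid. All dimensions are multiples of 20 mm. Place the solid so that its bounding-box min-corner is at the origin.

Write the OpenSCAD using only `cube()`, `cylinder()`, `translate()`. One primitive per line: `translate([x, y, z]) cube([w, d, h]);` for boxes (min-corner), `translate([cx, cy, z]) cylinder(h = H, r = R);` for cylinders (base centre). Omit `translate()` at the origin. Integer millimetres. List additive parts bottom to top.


cube([240, 180, 20]);
translate([0, 0, 20]) cube([240, 20, 140]);
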